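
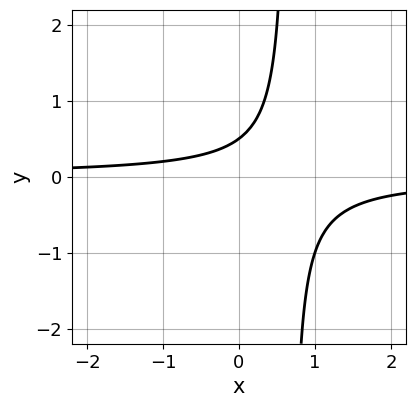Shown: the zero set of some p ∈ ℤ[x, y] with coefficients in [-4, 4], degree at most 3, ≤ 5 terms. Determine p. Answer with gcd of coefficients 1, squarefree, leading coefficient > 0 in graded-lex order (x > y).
3*x*y - 2*y + 1

1. deg p = 2. No degree-1 curve has this shape.
2. From the axis intercepts and sections: it misses every integer gridline on the x-axis.
3. Solving for integer coefficients yields p as stated.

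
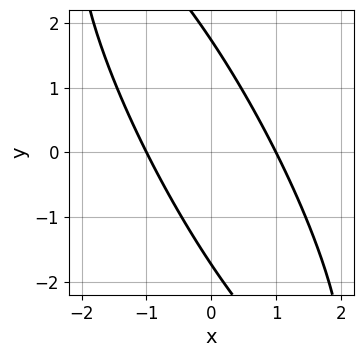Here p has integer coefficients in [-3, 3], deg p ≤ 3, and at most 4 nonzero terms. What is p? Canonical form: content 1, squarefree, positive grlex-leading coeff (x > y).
3*x^2 + 3*x*y + y^2 - 3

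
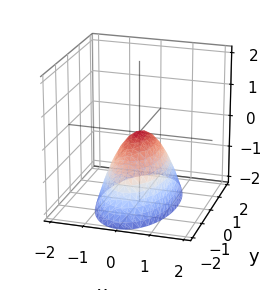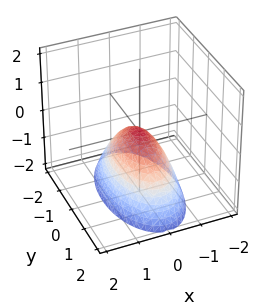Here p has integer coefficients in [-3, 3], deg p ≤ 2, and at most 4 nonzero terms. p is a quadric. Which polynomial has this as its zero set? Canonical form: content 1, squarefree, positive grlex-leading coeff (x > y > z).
3*x^2 + y^2 + 2*z

(a) The degree is 2 — a paraboloid; a quadric.
(b) Symmetries: the y ↦ −y reflection is a symmetry, so y appears only in even powers; it's symmetric under x → −x, forcing even powers of x.
(c) Observable constraints: it meets the x-axis at x = 0 (among the integer gridlines); it meets the z-axis at z = 0 (among the integer gridlines); it crosses the y-axis at the gridline y = 0.
(d) Assembling these constraints gives the stated polynomial.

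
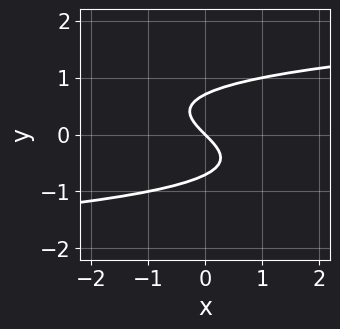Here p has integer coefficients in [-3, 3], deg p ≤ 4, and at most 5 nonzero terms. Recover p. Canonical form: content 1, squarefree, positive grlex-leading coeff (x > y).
2*y^3 - x - y

(a) The degree is 3 — no degree-2 curve has this shape.
(b) Checking where it meets the axes: it crosses the y-axis at the gridline y = 0; it crosses the x-axis at the gridline x = 0.
(c) Putting this together gives p.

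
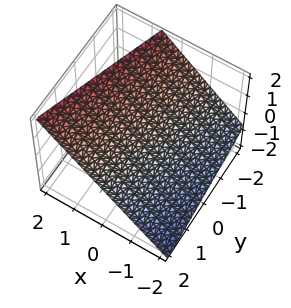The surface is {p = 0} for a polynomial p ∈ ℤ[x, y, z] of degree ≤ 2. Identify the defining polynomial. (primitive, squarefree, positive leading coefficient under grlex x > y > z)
3*x - y - 3*z + 2

1. deg p = 1. The surface is flat (a plane).
2. Against the integer gridlines: it meets the y-axis at y = 2 (among the integer gridlines).
3. Fitting integer coefficients to these (and the overall shape) gives p.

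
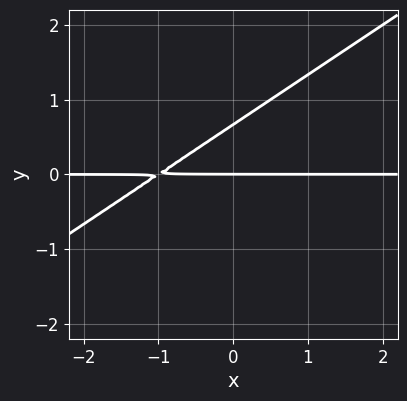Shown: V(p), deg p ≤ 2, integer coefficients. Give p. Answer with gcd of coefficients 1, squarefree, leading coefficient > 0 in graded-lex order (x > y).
1. Degree: a generic line meets the curve in up to 2 points, so deg p = 2.
2. Observable constraints: one y-axis crossing is at y = 0; every point of the x-axis in the box is on the curve.
3. Putting this together gives p.

2*x*y - 3*y^2 + 2*y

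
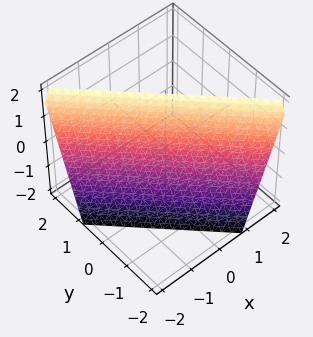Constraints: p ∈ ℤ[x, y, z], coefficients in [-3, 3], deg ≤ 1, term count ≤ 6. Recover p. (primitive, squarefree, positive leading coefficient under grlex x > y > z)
Degree: every cross-section is a straight line — this is a plane, so deg p = 1.
Reading off the gridlines: one z-axis crossing is at z = 2.
Putting this together gives p.

3*x + 3*y - z + 2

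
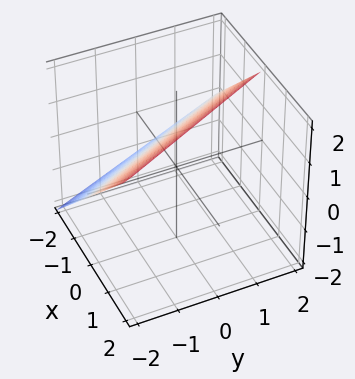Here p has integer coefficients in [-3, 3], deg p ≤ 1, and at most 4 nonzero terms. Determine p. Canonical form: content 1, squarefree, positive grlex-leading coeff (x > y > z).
2*x + y - 2*z + 2

(a) deg p = 1.
(b) Observable constraints: one y-axis crossing is at y = -2; it meets the x-axis at x = -1 (among the integer gridlines).
(c) Matching integer coefficients to the picture gives p.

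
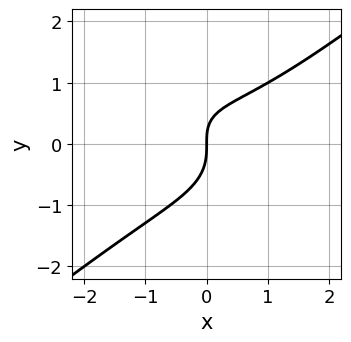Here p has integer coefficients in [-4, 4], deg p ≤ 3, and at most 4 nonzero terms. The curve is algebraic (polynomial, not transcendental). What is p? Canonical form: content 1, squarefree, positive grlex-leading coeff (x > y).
(a) The degree is 3 — no degree-2 curve has this shape.
(b) Checking where it meets the axes: it meets the x-axis at x = 0 (among the integer gridlines); it meets the y-axis at y = 0 (among the integer gridlines).
(c) Assembling these constraints gives the stated polynomial.

x^3 - 2*y^3 - x*y + 2*x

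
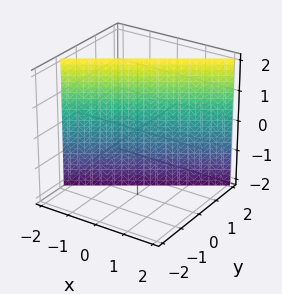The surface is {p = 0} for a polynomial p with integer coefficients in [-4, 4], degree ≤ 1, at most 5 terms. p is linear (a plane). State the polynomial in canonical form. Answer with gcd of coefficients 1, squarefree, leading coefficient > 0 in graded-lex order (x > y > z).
1. deg p = 1. Every cross-section is a straight line — this is a plane.
2. Checking where it meets the axes: the surface avoids every integer z-axis point in the box; it crosses the x-axis at the gridline x = -1.
3. Assembling these constraints gives the stated polynomial.

2*x - 3*y + 2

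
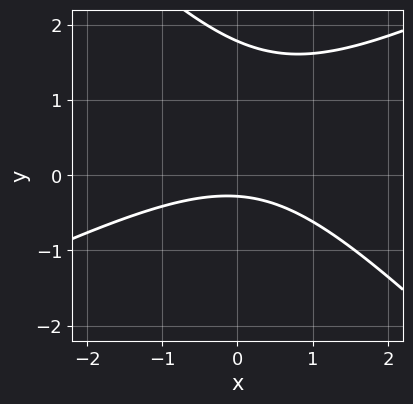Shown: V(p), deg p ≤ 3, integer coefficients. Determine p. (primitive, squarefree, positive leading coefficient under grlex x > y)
x^2 - x*y - 2*y^2 + 3*y + 1

1. deg p = 2. The shape is more complex than any degree-1 curve.
2. Checking where it meets the axes: it misses every integer gridline on the x-axis.
3. Putting this together gives p.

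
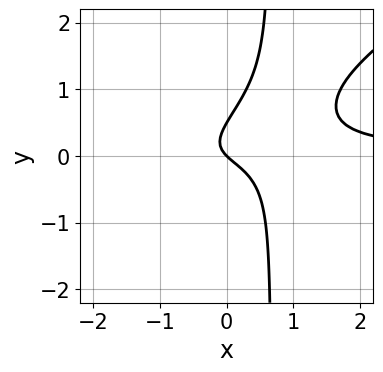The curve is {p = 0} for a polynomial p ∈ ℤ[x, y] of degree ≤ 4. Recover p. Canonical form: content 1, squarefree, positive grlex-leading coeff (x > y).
1. deg p = 3. No degree-2 curve has this shape.
2. Reading off the gridlines: it crosses the y-axis at the gridline y = 0; it meets the x-axis at x = 0 (among the integer gridlines).
3. These observations pin down the coefficients.

2*x^2*y - 3*x*y^2 + 2*y^2 - x - y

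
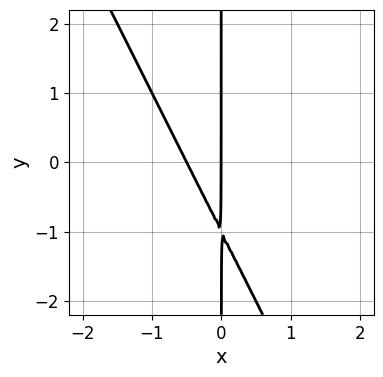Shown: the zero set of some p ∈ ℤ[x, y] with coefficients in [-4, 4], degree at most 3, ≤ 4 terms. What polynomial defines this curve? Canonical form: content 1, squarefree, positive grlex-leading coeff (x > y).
2*x^2 + x*y + x

First, deg p = 2. No degree-1 curve has this shape.
Next, from the axis intercepts and sections: the visible y-axis segment lies entirely on the curve; it crosses the x-axis at the gridline x = 0.
Finally, solving for integer coefficients yields p as stated.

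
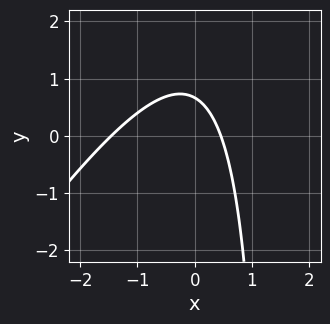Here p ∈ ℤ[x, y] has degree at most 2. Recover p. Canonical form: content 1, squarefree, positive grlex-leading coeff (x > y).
3*x^2 - 2*x*y + 3*x + 3*y - 2

The degree is 2 — the shape is more complex than any degree-1 curve.
Putting this together gives p.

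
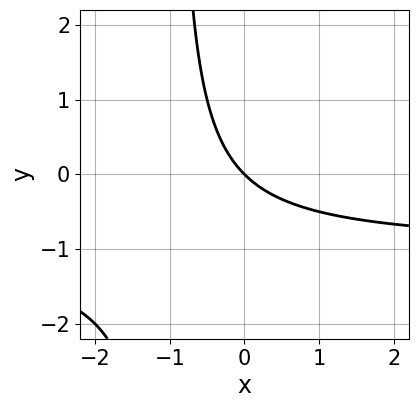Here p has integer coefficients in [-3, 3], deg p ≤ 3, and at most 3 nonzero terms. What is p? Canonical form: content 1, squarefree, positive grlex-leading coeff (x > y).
x*y + x + y

1. deg p = 2. No degree-1 curve has this shape.
2. Observable constraints: it meets the x-axis at x = 0 (among the integer gridlines); it crosses the y-axis at the gridline y = 0.
3. These observations pin down the coefficients.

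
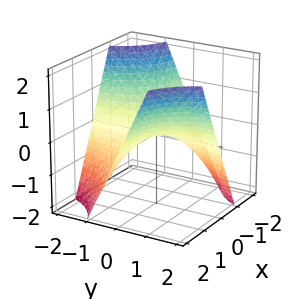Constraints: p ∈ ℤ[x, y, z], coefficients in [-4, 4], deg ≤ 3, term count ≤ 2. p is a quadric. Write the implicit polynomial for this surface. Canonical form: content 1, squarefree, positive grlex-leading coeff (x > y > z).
x*y - z

First, the degree is 2 — a saddle surface; a quadric.
Then, from the visible intercepts: the visible x-axis segment lies entirely on the surface; it meets the z-axis at z = 0 (among the integer gridlines); every point of the y-axis in the box is on the surface.
Finally, solving for integer coefficients yields p as stated.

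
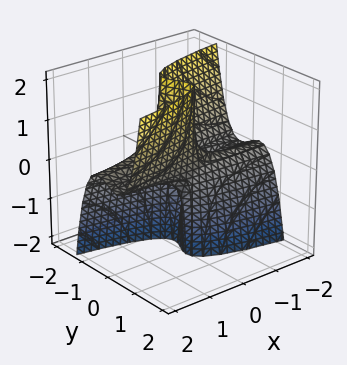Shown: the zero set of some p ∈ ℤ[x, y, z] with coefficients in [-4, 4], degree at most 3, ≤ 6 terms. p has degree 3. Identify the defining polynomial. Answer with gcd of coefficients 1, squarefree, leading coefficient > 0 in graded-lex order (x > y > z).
3*y^3 - x*z + y^2 - y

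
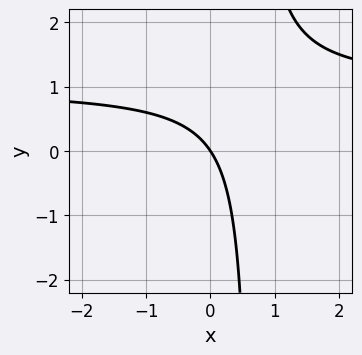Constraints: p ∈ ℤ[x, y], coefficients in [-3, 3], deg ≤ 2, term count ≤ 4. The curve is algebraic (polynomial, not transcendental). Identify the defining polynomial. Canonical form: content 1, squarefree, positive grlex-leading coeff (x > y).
First, degree: a generic line meets the curve in up to 2 points, so deg p = 2.
Next, from the axis intercepts and sections: it meets the x-axis at x = 0 (among the integer gridlines); it crosses the y-axis at the gridline y = 0.
Finally, the integer polynomial consistent with all of this is the stated p.

3*x*y - 3*x - 2*y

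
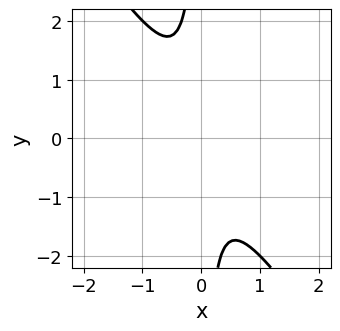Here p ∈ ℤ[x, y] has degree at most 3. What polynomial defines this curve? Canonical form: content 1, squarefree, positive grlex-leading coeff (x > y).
Degree: a generic line meets the curve in up to 2 points, so deg p = 2.
Against the integer gridlines: the curve avoids every integer y-axis point in the box; no x-intercept at any integer in the box.
Together with the visible shape, these determine p as stated.

3*x^2 + 2*x*y + 1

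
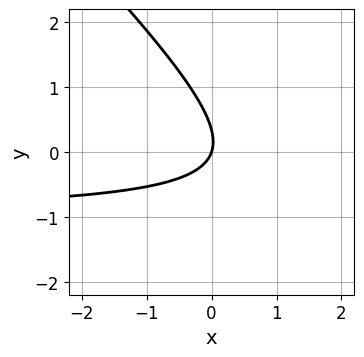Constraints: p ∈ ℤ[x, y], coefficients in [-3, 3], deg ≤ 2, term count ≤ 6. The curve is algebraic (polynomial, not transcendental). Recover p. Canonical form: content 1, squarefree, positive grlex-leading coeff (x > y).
3*x*y + 3*y^2 + 3*x - y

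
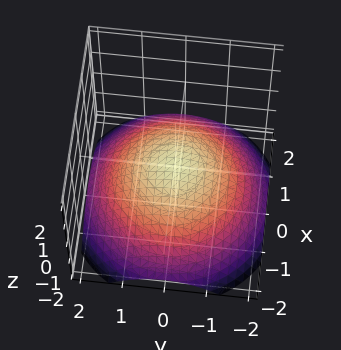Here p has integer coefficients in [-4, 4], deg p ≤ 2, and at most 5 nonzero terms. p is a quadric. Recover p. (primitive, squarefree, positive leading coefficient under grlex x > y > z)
x^2 + y^2 + 3*z

deg p = 2. A single bowl opening along one axis; a quadric.
Symmetry: the surface is invariant under rotation about z: p = q(x² + y², z).
Against the integer gridlines: it meets the z-axis at z = 0 (among the integer gridlines); a circular section at z = -1 has radius between 1 and 2; it meets the x-axis at x = 0 (among the integer gridlines).
The integer polynomial consistent with all of this is the stated p.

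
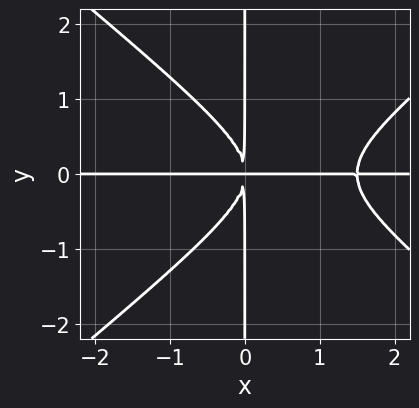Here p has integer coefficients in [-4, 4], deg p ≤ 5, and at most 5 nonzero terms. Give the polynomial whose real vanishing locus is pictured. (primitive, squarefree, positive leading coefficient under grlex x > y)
Degree: the shape is more complex than any degree-3 curve, so deg p = 4.
Reading off the gridlines: every point of the y-axis in the box is on the curve; the visible x-axis segment lies entirely on the curve.
These observations pin down the coefficients.

2*x^3*y - 3*x*y^3 - 3*x^2*y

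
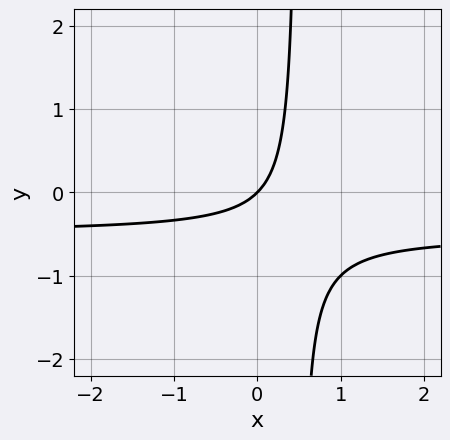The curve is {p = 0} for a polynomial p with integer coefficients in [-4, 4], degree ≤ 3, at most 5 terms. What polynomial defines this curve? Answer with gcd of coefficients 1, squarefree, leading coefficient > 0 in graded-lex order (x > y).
2*x*y + x - y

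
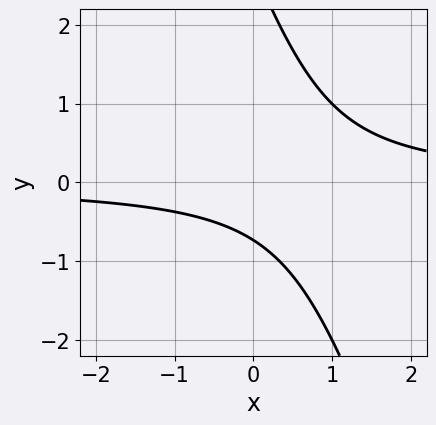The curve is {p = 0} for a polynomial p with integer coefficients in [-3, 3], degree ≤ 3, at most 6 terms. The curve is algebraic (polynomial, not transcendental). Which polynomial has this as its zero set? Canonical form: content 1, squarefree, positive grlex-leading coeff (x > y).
3*x*y + y^2 - 2*y - 2

First, the degree is 2 — a generic line meets the curve in up to 2 points.
Next, checking where it meets the axes: no x-intercept at any integer in the box.
Finally, fitting integer coefficients to these (and the overall shape) gives p.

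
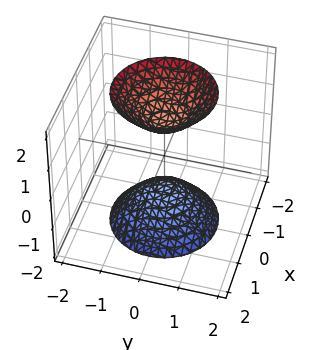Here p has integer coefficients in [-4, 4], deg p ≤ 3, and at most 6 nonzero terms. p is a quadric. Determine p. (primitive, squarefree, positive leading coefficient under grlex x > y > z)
First, there are 2 components.
Next, the degree is 2 — two sheets facing apart; a quadric.
Then, symmetries: the surface is invariant under rotation about z: p = q(x² + y², z); it's symmetric under z → −z, forcing even powers of z.
Next, from the visible intercepts: the z-axis gridline crossings are at z ∈ {-1, 1}; the surface avoids every integer y-axis point in the box; a circular section at z = -2 has radius between 1 and 2.
Finally, fitting integer coefficients to these (and the overall shape) gives p.

2*x^2 + 2*y^2 - z^2 + 1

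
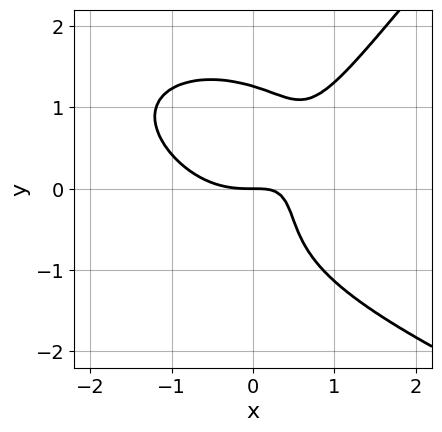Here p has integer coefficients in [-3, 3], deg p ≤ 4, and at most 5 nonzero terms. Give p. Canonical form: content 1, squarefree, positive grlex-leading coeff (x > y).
deg p = 4. The shape is more complex than any degree-3 curve.
Against the integer gridlines: it meets the y-axis at y = 0 (among the integer gridlines); one x-axis crossing is at x = 0.
Solving for integer coefficients yields p as stated.

x*y^3 - y^4 + 2*x^3 - 3*x*y + 2*y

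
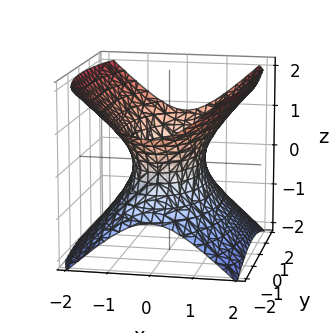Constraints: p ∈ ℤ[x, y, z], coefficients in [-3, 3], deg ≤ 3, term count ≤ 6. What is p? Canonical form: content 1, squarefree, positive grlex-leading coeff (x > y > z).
3*x^2 + y^2 - 3*z^2 - 2

(a) deg p = 2.
(b) Symmetries: it's symmetric under z → −z, forcing even powers of z; mirror symmetry x ↦ −x ⇒ only even powers of x; the y ↦ −y reflection is a symmetry, so y appears only in even powers.
(c) Against the integer gridlines: the surface avoids every integer z-axis point in the box.
(d) Putting this together gives p.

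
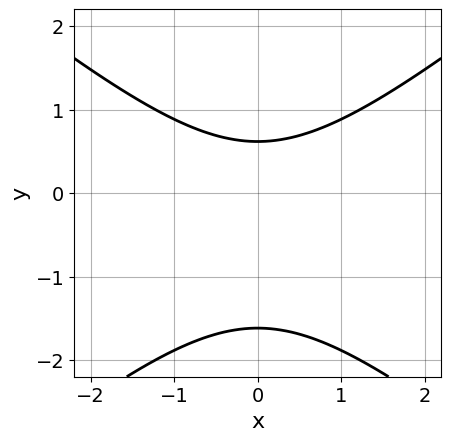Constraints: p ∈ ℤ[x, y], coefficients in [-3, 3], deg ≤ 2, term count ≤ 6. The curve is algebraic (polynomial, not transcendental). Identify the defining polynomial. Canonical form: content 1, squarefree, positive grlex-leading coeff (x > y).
1. deg p = 2. No degree-1 curve has this shape.
2. Symmetries: mirror symmetry x ↦ −x ⇒ only even powers of x.
3. Reading off the gridlines: it misses every integer gridline on the x-axis.
4. Assembling these constraints gives the stated polynomial.

2*x^2 - 3*y^2 - 3*y + 3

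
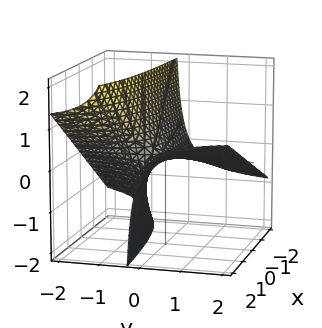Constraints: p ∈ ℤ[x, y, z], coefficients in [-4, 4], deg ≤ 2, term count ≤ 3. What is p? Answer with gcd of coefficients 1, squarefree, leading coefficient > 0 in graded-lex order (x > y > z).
x*y - 2*y*z - z

(a) Degree: the shape is more complex than any degree-1 surface, so deg p = 2.
(b) From the axis intercepts and sections: every point of the x-axis in the box is on the surface; the visible y-axis segment lies entirely on the surface; one z-axis crossing is at z = 0.
(c) Together with the visible shape, these determine p as stated.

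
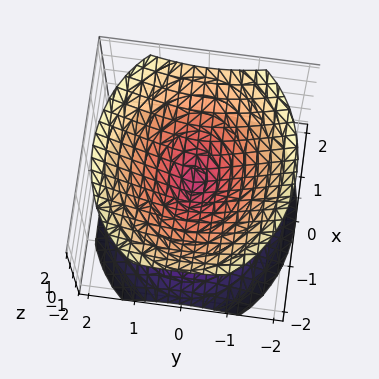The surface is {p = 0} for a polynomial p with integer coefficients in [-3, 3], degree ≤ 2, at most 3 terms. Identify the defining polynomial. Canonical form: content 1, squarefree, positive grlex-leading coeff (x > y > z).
2*x^2 + 3*y^2 - 3*z^2

1. I count 2 distinct pieces.
2. Degree: two nappes meeting at a single point; a quadric, so deg p = 2.
3. Symmetries: it's symmetric under x → −x, forcing even powers of x; mirror symmetry z ↦ −z ⇒ only even powers of z; the y ↦ −y reflection is a symmetry, so y appears only in even powers.
4. From the axis intercepts and sections: one x-axis crossing is at x = 0; one z-axis crossing is at z = 0; one y-axis crossing is at y = 0.
5. Solving for integer coefficients yields p as stated.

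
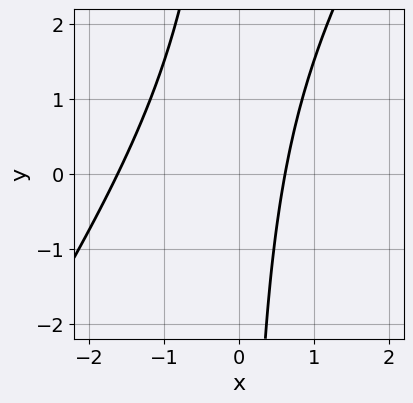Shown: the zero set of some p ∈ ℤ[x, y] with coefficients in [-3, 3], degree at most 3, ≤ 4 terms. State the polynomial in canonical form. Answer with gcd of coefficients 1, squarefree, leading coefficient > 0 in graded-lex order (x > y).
1. The degree is 2 — a generic line meets the curve in up to 2 points.
2. Observable constraints: it misses every integer gridline on the y-axis.
3. The integer polynomial consistent with all of this is the stated p.

3*x^2 - 2*x*y + 3*x - 3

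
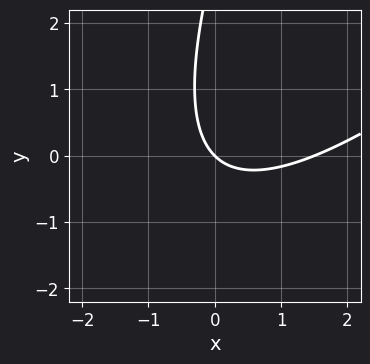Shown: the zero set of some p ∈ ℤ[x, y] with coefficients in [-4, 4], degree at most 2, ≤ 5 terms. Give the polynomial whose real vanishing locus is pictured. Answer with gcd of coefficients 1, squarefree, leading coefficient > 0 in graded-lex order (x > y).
First, deg p = 2.
Then, against the integer gridlines: one x-axis crossing is at x = 0; it meets the y-axis at y = 0 (among the integer gridlines).
Finally, together with the visible shape, these determine p as stated.

2*x^2 - 3*x*y + y^2 - 3*x - 3*y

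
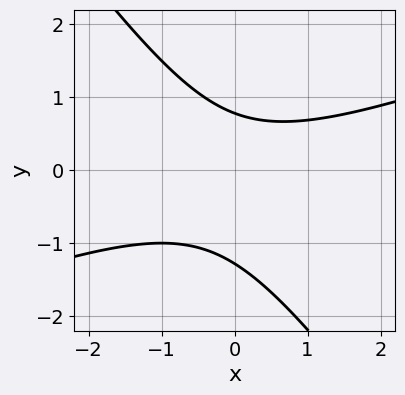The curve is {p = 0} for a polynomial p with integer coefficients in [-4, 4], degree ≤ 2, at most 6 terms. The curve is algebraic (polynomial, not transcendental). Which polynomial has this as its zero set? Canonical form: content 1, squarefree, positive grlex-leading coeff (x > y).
x^2 - 2*x*y - 2*y^2 - y + 2

Degree: no degree-1 curve has this shape, so deg p = 2.
Observable constraints: the curve avoids every integer x-axis point in the box.
These observations pin down the coefficients.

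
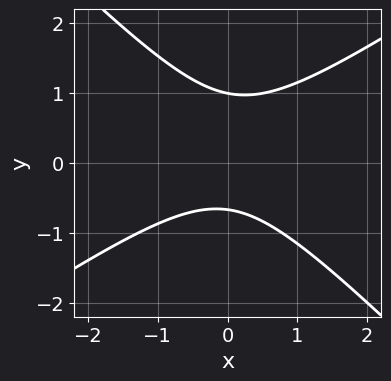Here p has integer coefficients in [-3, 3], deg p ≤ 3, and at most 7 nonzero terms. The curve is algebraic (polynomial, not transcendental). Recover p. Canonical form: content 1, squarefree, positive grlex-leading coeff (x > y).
2*x^2 - x*y - 3*y^2 + y + 2

(a) deg p = 2. A generic line meets the curve in up to 2 points.
(b) Observable constraints: it crosses the y-axis at the gridline y = 1; no x-intercept at any integer in the box.
(c) Fitting integer coefficients to these (and the overall shape) gives p.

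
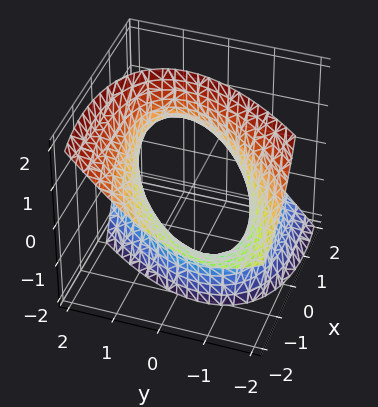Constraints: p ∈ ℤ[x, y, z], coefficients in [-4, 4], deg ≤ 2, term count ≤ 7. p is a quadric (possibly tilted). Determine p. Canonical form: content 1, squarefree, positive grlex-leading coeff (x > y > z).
x^2 - 2*x*y + 3*x*z + 2*y^2 - z^2 - 3

(a) The degree is 2 — a generic line meets the surface in up to 2 points.
(b) From the axis intercepts and sections: the surface avoids every integer z-axis point in the box.
(c) The integer polynomial consistent with all of this is the stated p.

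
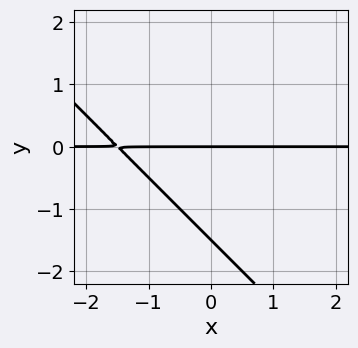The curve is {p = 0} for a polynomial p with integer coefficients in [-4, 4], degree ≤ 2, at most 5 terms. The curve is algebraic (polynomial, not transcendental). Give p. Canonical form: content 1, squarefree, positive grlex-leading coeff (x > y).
2*x*y + 2*y^2 + 3*y

The degree is 2 — the shape is more complex than any degree-1 curve.
From the visible intercepts: one y-axis crossing is at y = 0; the visible x-axis segment lies entirely on the curve.
The integer polynomial consistent with all of this is the stated p.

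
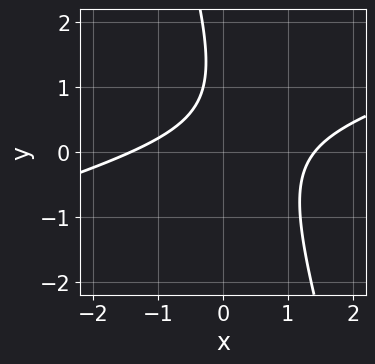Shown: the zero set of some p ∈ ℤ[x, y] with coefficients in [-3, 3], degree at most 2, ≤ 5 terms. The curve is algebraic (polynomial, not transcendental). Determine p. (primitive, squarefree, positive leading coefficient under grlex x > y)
x^2 - 3*x*y - y^2 + 2*y - 2

(a) The degree is 2 — no degree-1 curve has this shape.
(b) From the axis intercepts and sections: no y-intercept at any integer in the box.
(c) These observations pin down the coefficients.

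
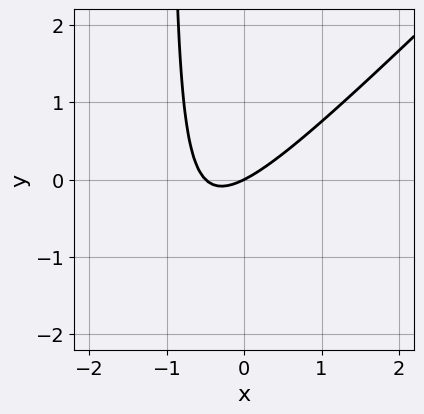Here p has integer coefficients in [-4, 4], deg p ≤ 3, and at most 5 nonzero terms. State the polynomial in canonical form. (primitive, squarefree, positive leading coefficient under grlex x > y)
First, deg p = 2. A generic line meets the curve in up to 2 points.
Next, reading off the gridlines: one y-axis crossing is at y = 0; one x-axis crossing is at x = 0.
Finally, fitting integer coefficients to these (and the overall shape) gives p.

2*x^2 - 2*x*y + x - 2*y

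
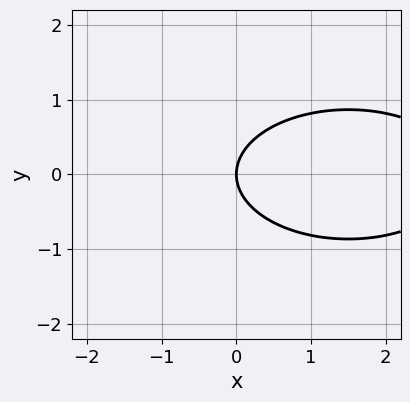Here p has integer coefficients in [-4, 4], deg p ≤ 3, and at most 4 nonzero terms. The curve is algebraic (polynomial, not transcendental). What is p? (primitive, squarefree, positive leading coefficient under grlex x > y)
Degree: the shape is more complex than any degree-1 curve, so deg p = 2.
Symmetries: the y ↦ −y reflection is a symmetry, so y appears only in even powers.
From the visible intercepts: it meets the y-axis at y = 0 (among the integer gridlines); it crosses the x-axis at the gridline x = 0.
These observations pin down the coefficients.

x^2 + 3*y^2 - 3*x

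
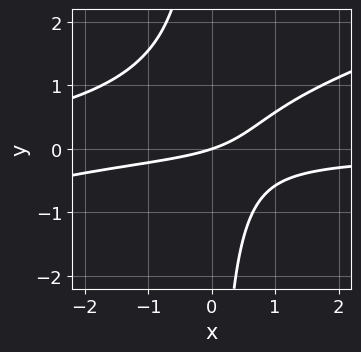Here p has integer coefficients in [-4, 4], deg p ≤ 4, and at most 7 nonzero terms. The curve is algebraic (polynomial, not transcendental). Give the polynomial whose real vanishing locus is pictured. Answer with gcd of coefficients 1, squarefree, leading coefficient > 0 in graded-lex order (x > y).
x^2*y - 3*x*y^2 + 2*x*y + x - 3*y

First, the degree is 3 — the shape is more complex than any degree-2 curve.
Then, reading off the gridlines: one y-axis crossing is at y = 0; it meets the x-axis at x = 0 (among the integer gridlines).
Finally, assembling these constraints gives the stated polynomial.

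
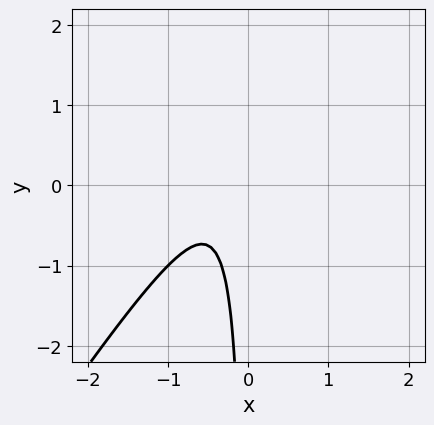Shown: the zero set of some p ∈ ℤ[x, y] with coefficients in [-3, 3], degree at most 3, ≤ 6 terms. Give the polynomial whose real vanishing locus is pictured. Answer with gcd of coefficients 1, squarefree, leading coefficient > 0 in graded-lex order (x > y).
Degree: a generic line meets the curve in up to 2 points, so deg p = 2.
Reading off the gridlines: it misses every integer gridline on the y-axis; no x-intercept at any integer in the box.
Assembling these constraints gives the stated polynomial.

3*x^2 - 2*x*y + 2*x + 1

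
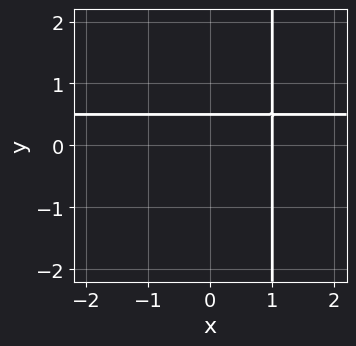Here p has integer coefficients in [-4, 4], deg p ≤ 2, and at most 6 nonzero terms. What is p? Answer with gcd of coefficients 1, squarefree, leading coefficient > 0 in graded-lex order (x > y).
2*x*y - x - 2*y + 1

1. Degree: no degree-1 curve has this shape, so deg p = 2.
2. Against the integer gridlines: one x-axis crossing is at x = 1.
3. Together with the visible shape, these determine p as stated.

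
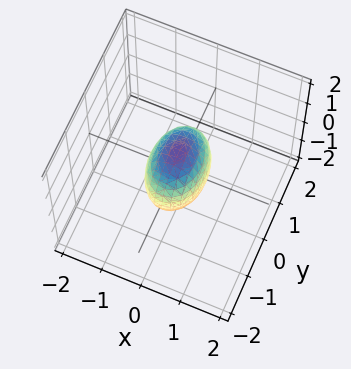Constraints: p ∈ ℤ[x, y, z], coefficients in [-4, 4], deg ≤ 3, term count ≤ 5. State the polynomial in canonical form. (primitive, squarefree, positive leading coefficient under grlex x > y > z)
1. Degree: bounded and convex; a quadric, so deg p = 2.
2. Symmetries: it's symmetric under z → −z, forcing even powers of z; it's symmetric under y → −y, forcing even powers of y; the x ↦ −x reflection is a symmetry, so x appears only in even powers.
3. Against the integer gridlines: among the integer gridlines, it crosses the y-axis at y ∈ {-1, 1}; among the integer gridlines, it crosses the z-axis at z ∈ {-1, 1}.
4. These observations pin down the coefficients.

2*x^2 + y^2 + z^2 - 1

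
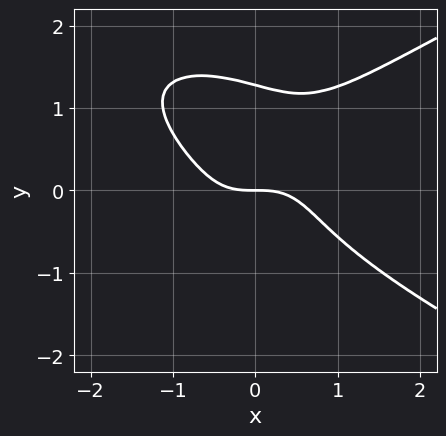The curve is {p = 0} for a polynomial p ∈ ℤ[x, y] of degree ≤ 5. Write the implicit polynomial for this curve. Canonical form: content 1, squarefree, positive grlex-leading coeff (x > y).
3*y^4 - 3*x^3 + 2*x*y^2 - 2*y^3 - 3*y

(a) The degree is 4 — a generic line meets the curve in up to 4 points.
(b) Against the integer gridlines: it crosses the x-axis at the gridline x = 0; it meets the y-axis at y = 0 (among the integer gridlines).
(c) The integer polynomial consistent with all of this is the stated p.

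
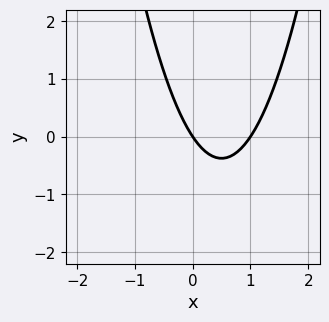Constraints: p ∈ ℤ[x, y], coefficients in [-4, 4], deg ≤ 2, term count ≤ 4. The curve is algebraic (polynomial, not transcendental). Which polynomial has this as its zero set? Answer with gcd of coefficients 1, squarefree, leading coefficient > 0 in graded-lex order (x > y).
3*x^2 - 3*x - 2*y

(a) deg p = 2. A generic line meets the curve in up to 2 points.
(b) Against the integer gridlines: among the integer gridlines, it crosses the x-axis at x ∈ {0, 1}; it crosses the y-axis at the gridline y = 0.
(c) These observations pin down the coefficients.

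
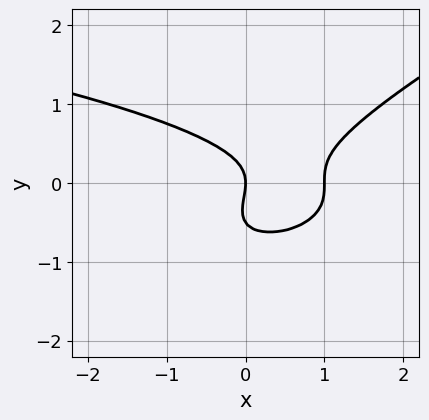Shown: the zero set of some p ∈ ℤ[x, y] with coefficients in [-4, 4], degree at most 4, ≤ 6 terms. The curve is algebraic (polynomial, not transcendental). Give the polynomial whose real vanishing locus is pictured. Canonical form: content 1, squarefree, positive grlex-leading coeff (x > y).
x*y^2 - 2*y^3 + x^2 - y^2 - x

Degree: the shape is more complex than any degree-2 curve, so deg p = 3.
Checking where it meets the axes: it crosses the y-axis at the gridline y = 0; among the integer gridlines, it crosses the x-axis at x ∈ {0, 1}.
The integer polynomial consistent with all of this is the stated p.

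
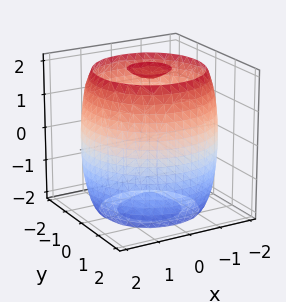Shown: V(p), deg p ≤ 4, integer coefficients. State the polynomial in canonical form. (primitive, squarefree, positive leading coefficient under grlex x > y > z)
1. The picture has 3 separate pieces.
2. deg p = 4.
3. By symmetry, every cross-section ⟂ z is a circle, so x, y appear only via x² + y².
4. From the axis intercepts and sections: a circular section at z = -2 has radius between 0 and 1.
5. Solving for integer coefficients yields p as stated.

x^4 + 2*x^2*y^2 + y^4 - 3*x^2 - 3*y^2 + z^2 - 3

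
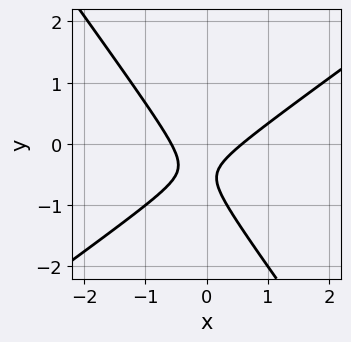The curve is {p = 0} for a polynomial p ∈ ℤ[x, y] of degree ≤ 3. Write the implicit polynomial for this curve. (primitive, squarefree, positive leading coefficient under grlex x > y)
The degree is 2 — a generic line meets the curve in up to 2 points.
Against the integer gridlines: no y-intercept at any integer in the box.
Together with the visible shape, these determine p as stated.

3*x^2 - 2*x*y - 3*y^2 - 3*y - 1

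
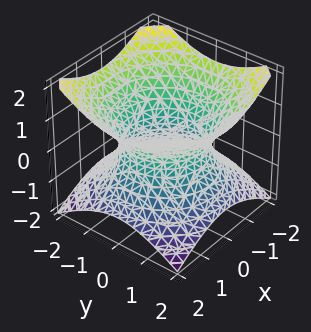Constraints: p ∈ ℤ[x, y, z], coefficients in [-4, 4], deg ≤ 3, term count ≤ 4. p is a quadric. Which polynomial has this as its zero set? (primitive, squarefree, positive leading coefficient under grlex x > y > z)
1. The degree is 2 — one connected sheet with a waist; a quadric.
2. Symmetry: the z-axis is an axis of rotation, so x and y enter only as x² + y²; mirror symmetry z ↦ −z ⇒ only even powers of z.
3. From the visible intercepts: no z-intercept at any integer in the box; a circular section at z = -1 has radius between 1 and 2.
4. Putting this together gives p.

2*x^2 + 2*y^2 - 3*z^2 - 3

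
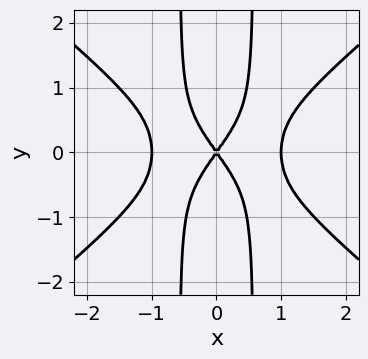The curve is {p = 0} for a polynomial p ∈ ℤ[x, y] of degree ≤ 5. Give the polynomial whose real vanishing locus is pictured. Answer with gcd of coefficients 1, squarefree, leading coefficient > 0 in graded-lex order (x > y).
2*x^4 - 3*x^2*y^2 - 2*x^2 + y^2

(a) The degree is 4 — a generic line meets the curve in up to 4 points.
(b) Symmetries: it's symmetric under y → −y, forcing even powers of y; the x ↦ −x reflection is a symmetry, so x appears only in even powers.
(c) Reading off the gridlines: among the integer gridlines, it crosses the x-axis at x ∈ {-1, 0, 1}; one y-axis crossing is at y = 0.
(d) The integer polynomial consistent with all of this is the stated p.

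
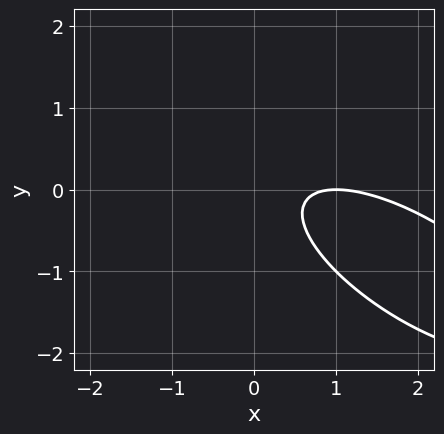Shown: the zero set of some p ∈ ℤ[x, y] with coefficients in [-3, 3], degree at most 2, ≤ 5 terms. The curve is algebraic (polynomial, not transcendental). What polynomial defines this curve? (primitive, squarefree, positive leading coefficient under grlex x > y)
First, degree: the shape is more complex than any degree-1 curve, so deg p = 2.
Next, from the visible intercepts: it meets the x-axis at x = 1 (among the integer gridlines); no y-intercept at any integer in the box.
Finally, putting this together gives p.

x^2 + 2*x*y + 2*y^2 - 2*x + 1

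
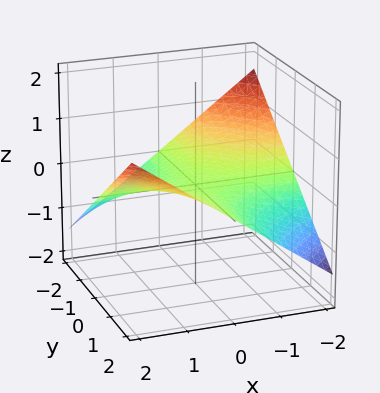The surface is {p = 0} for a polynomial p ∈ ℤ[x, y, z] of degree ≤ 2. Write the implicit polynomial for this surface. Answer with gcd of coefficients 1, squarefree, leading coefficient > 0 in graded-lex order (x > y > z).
x*y - 3*z

Degree: a hyperbolic paraboloid; a quadric, so deg p = 2.
Reading off the gridlines: every point of the x-axis in the box is on the surface; the visible y-axis segment lies entirely on the surface; one z-axis crossing is at z = 0.
Assembling these constraints gives the stated polynomial.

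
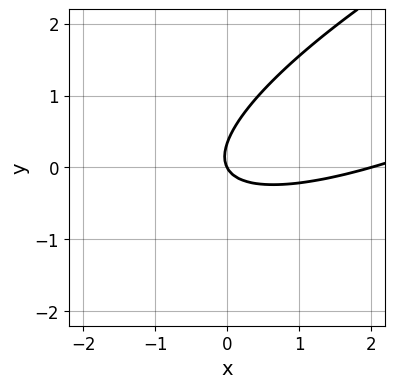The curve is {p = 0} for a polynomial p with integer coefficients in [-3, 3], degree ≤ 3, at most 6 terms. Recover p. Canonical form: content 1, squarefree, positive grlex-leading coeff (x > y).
The degree is 2 — the shape is more complex than any degree-1 curve.
Reading off the gridlines: it crosses the y-axis at the gridline y = 0; among the integer gridlines, it crosses the x-axis at x ∈ {0, 2}.
The integer polynomial consistent with all of this is the stated p.

x^2 - 3*x*y + 3*y^2 - 2*x - y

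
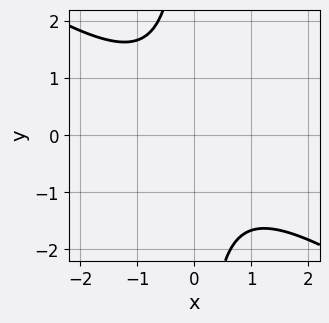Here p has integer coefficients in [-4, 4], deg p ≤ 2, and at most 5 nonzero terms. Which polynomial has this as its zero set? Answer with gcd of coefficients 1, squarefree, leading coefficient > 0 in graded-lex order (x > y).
2*x^2 + 3*x*y + 3

(a) The degree is 2 — the shape is more complex than any degree-1 curve.
(b) From the visible intercepts: no x-intercept at any integer in the box; it misses every integer gridline on the y-axis.
(c) Together with the visible shape, these determine p as stated.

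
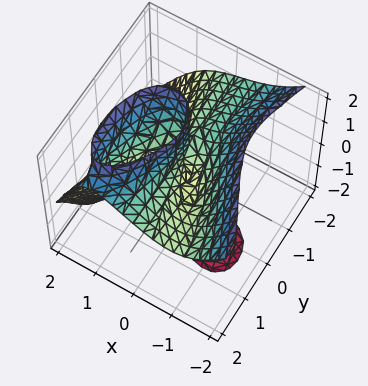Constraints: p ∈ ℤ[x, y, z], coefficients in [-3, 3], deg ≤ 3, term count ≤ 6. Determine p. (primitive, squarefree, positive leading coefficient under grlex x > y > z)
1. The picture has 2 separate pieces.
2. Degree: no degree-2 surface has this shape, so deg p = 3.
3. From the visible intercepts: every point of the z-axis in the box is on the surface; it meets the y-axis at y = 0 (among the integer gridlines); it crosses the x-axis at the gridline x = 0.
4. These observations pin down the coefficients.

2*x^3 - x*z^2 + 2*y^2*z - 2*x*y - 2*y^2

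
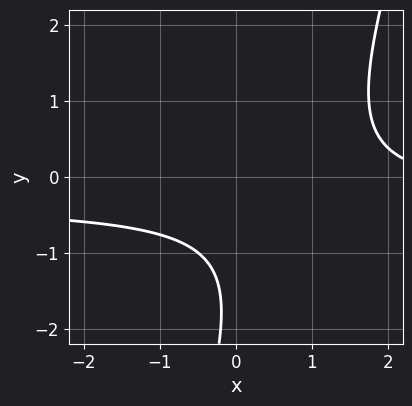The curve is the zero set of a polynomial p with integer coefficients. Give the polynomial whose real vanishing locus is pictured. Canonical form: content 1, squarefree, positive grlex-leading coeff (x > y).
3*x*y - y^2 + x - 3*y - 3

1. The degree is 2 — a generic line meets the curve in up to 2 points.
2. From the visible intercepts: it misses every integer gridline on the x-axis; it misses every integer gridline on the y-axis.
3. The integer polynomial consistent with all of this is the stated p.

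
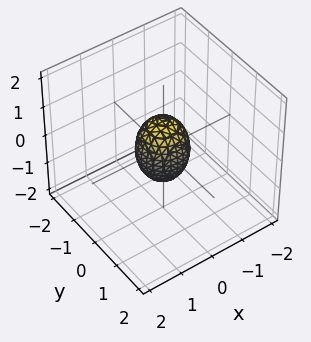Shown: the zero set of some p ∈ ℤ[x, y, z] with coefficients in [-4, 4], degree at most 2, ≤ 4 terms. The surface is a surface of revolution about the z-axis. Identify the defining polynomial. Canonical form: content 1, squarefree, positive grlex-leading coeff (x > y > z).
First, deg p = 2.
Then, symmetries: the surface is invariant under rotation about z: p = q(x² + y², z).
Next, against the integer gridlines: a circular section at z = 0 has radius between 0 and 1; the z-axis gridline crossings are at z ∈ {-1, 1}.
Finally, the integer polynomial consistent with all of this is the stated p.

2*x^2 + 2*y^2 + z^2 - 1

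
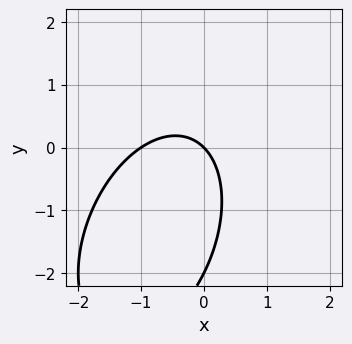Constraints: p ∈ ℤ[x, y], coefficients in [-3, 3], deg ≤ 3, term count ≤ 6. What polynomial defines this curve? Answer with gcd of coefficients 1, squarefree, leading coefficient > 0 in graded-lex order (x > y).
2*x^2 - x*y + y^2 + 2*x + 2*y

The degree is 2 — no degree-1 curve has this shape.
From the visible intercepts: among the integer gridlines, it crosses the x-axis at x ∈ {-1, 0}; among the integer gridlines, it crosses the y-axis at y ∈ {-2, 0}.
These observations pin down the coefficients.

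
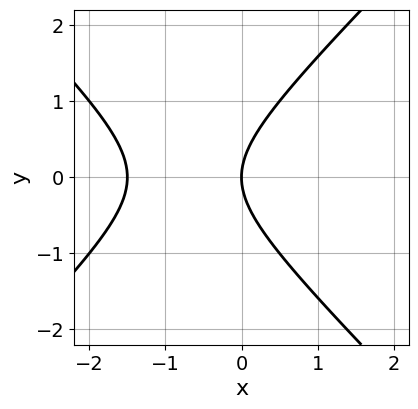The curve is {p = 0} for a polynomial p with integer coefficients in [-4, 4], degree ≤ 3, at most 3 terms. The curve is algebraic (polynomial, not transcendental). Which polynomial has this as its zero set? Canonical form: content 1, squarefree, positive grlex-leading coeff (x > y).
2*x^2 - 2*y^2 + 3*x

deg p = 2. A generic line meets the curve in up to 2 points.
Symmetries: the y ↦ −y reflection is a symmetry, so y appears only in even powers.
Observable constraints: one x-axis crossing is at x = 0; one y-axis crossing is at y = 0.
Together with the visible shape, these determine p as stated.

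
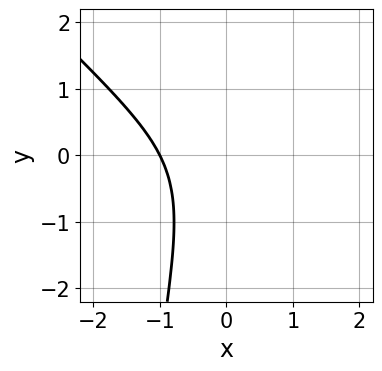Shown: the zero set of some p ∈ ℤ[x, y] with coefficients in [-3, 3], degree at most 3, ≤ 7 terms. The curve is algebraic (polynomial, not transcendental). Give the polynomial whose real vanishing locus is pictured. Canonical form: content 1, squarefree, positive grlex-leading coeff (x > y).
1. deg p = 3. No degree-2 curve has this shape.
2. Reading off the gridlines: it crosses the x-axis at the gridline x = -1; no y-intercept at any integer in the box.
3. These observations pin down the coefficients.

2*x^3 + 2*x^2*y - x*y + y^2 + 2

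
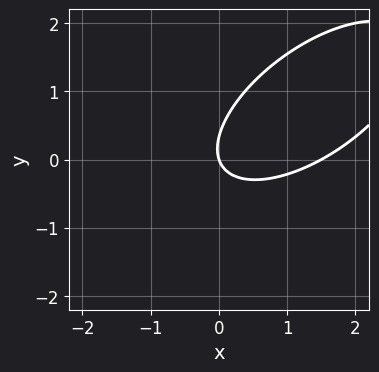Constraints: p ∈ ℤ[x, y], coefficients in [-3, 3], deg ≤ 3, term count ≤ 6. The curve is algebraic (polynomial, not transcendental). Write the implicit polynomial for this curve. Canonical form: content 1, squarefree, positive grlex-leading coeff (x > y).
2*x^2 - 3*x*y + 3*y^2 - 3*x - y

1. Degree: the shape is more complex than any degree-1 curve, so deg p = 2.
2. Observable constraints: it crosses the x-axis at the gridline x = 0; it meets the y-axis at y = 0 (among the integer gridlines).
3. Together with the visible shape, these determine p as stated.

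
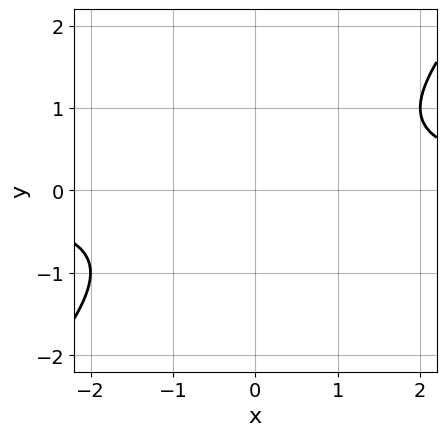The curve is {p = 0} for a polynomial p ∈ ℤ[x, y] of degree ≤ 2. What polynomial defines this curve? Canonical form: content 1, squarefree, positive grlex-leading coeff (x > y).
(a) deg p = 2.
(b) Checking where it meets the axes: no y-intercept at any integer in the box; the curve avoids every integer x-axis point in the box.
(c) The integer polynomial consistent with all of this is the stated p.

x*y - y^2 - 1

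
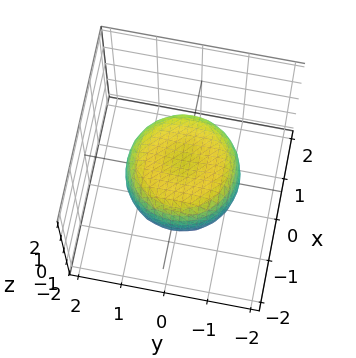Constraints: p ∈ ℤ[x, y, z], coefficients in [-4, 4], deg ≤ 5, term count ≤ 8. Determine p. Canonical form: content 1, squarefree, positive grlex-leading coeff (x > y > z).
2*x^4 + 4*x^2*y^2 + 2*y^4 - 2*x^2 - 2*y^2 + 3*z^2 - 2

1. deg p = 4.
2. By symmetry, the surface is invariant under rotation about z: p = q(x² + y², z).
3. From the visible intercepts: a circular section at z = 0 has radius between 1 and 2.
4. Solving for integer coefficients yields p as stated.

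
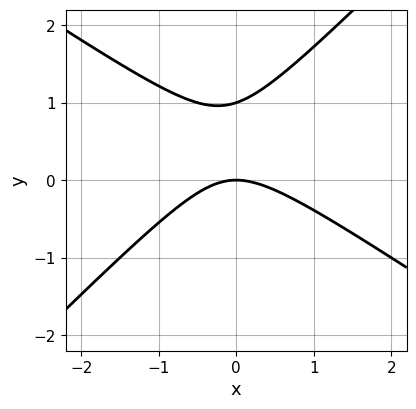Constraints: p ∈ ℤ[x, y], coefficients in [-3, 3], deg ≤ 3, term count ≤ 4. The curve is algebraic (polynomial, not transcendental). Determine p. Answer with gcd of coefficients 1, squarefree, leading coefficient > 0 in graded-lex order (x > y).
1. Degree: a generic line meets the curve in up to 2 points, so deg p = 2.
2. Reading off the gridlines: the y-axis gridline crossings are at y ∈ {0, 1}; one x-axis crossing is at x = 0.
3. These observations pin down the coefficients.

2*x^2 + x*y - 3*y^2 + 3*y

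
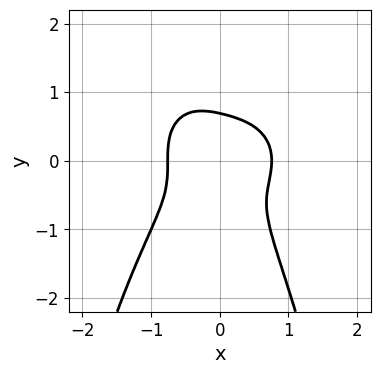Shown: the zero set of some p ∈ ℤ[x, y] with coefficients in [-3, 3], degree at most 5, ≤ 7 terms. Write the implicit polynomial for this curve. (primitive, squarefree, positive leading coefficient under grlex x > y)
deg p = 4. The shape is more complex than any degree-3 curve.
Solving for integer coefficients yields p as stated.

3*x^4 + 3*x^2*y^2 + 2*x*y^2 + 3*y^3 - 1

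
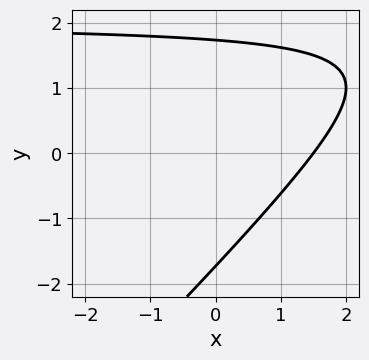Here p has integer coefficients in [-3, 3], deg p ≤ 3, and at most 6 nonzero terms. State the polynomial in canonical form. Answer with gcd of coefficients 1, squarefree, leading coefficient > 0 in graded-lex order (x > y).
(a) Degree: the shape is more complex than any degree-1 curve, so deg p = 2.
(b) Solving for integer coefficients yields p as stated.

x*y - y^2 - 2*x + 3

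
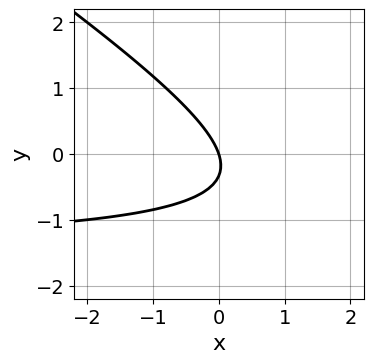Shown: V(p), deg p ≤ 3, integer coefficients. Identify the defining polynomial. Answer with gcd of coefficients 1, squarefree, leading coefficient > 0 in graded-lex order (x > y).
The degree is 2 — the shape is more complex than any degree-1 curve.
Against the integer gridlines: one y-axis crossing is at y = 0; it crosses the x-axis at the gridline x = 0.
These observations pin down the coefficients.

2*x*y + 3*y^2 + 3*x + y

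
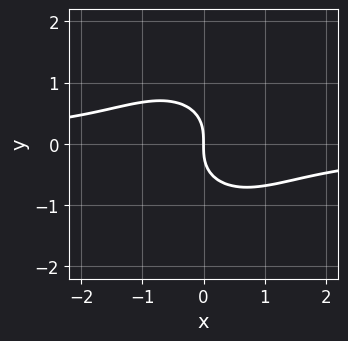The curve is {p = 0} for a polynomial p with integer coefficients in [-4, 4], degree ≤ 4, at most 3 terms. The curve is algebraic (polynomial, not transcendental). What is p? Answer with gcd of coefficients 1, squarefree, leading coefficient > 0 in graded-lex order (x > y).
First, degree: the shape is more complex than any degree-2 curve, so deg p = 3.
Next, checking where it meets the axes: it meets the x-axis at x = 0 (among the integer gridlines); one y-axis crossing is at y = 0.
Finally, fitting integer coefficients to these (and the overall shape) gives p.

x^2*y + y^3 + x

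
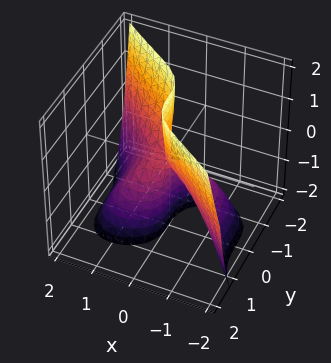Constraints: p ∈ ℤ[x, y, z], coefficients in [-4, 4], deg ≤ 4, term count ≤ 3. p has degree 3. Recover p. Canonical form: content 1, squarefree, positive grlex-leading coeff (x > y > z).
1. The degree is 3 — a generic line meets the surface in up to 3 points.
2. From the visible intercepts: one y-axis crossing is at y = 0; one x-axis crossing is at x = 0.
3. Putting this together gives p. Check: (0, 0, -2) on the z-axis lies on the surface, and p(0, 0, -2) = 0. ✓

2*x^3 + 3*y^3 + 3*x*z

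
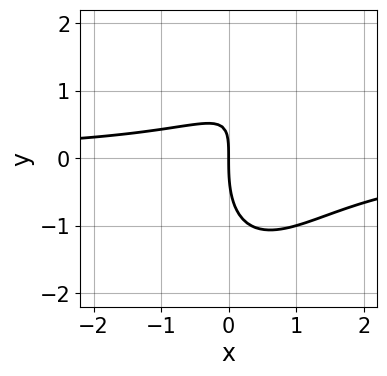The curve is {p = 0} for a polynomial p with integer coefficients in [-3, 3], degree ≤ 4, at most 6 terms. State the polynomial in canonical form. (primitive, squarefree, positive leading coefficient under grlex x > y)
3*x^2*y - 2*x*y^2 + y^3 - 3*x*y + 3*x

(a) deg p = 3.
(b) Against the integer gridlines: it crosses the y-axis at the gridline y = 0; it meets the x-axis at x = 0 (among the integer gridlines).
(c) These observations pin down the coefficients.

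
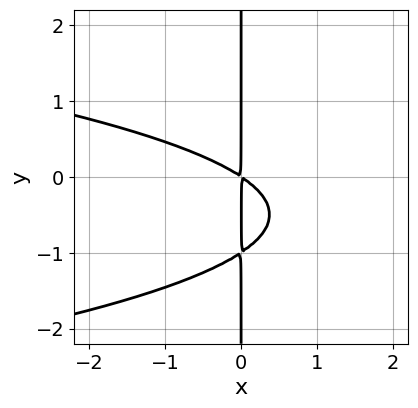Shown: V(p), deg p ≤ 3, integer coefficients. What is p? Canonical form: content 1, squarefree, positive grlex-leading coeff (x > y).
(a) Degree: the shape is more complex than any degree-2 curve, so deg p = 3.
(b) Against the integer gridlines: the visible y-axis segment lies entirely on the curve.
(c) Together with the visible shape, these determine p as stated.

3*x*y^2 + 2*x^2 + 3*x*y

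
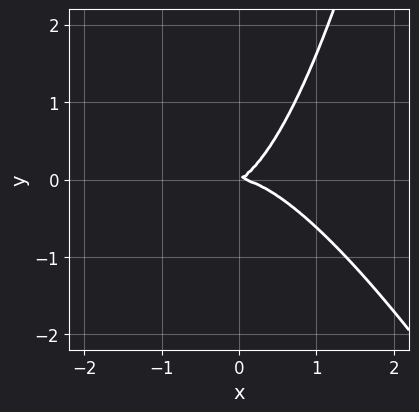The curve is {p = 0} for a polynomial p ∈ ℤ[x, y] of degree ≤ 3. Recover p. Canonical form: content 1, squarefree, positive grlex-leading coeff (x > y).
1. The degree is 3 — no degree-2 curve has this shape.
2. Checking where it meets the axes: it crosses the y-axis at the gridline y = 0; one x-axis crossing is at x = 0.
3. Assembling these constraints gives the stated polynomial.

2*x^3 + x^2*y + x*y - 2*y^2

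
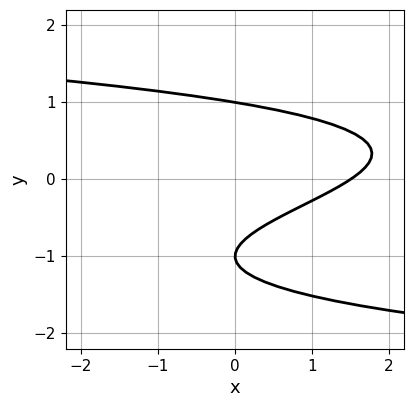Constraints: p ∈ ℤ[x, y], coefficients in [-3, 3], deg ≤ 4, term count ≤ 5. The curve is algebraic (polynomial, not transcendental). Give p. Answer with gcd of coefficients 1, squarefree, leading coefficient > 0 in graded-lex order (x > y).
Degree: the shape is more complex than any degree-2 curve, so deg p = 3.
Against the integer gridlines: the y-axis gridline crossings are at y ∈ {-1, 1}.
Fitting integer coefficients to these (and the overall shape) gives p.

3*y^3 + 3*y^2 + 2*x - 3*y - 3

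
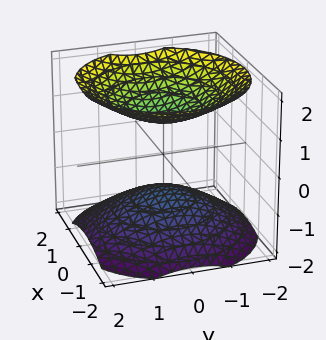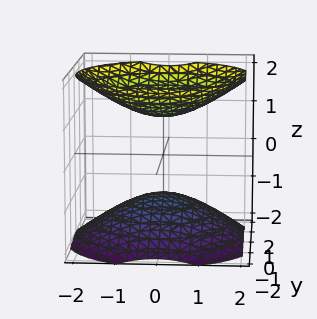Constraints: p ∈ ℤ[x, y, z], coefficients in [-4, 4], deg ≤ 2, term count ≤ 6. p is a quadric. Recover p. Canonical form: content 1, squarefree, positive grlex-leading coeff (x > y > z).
(a) I count 2 distinct pieces. Treating them together as one polynomial.
(b) The degree is 2 — two separate bowl-shaped sheets opening away from each other; a quadric.
(c) Symmetries: mirror symmetry z ↦ −z ⇒ only even powers of z; the z-axis is an axis of rotation, so x and y enter only as x² + y².
(d) Checking where it meets the axes: it misses every integer gridline on the y-axis; the z-axis gridline crossings are at z ∈ {-1, 1}.
(e) Together with the visible shape, these determine p as stated.

2*x^2 + 2*y^2 - 3*z^2 + 3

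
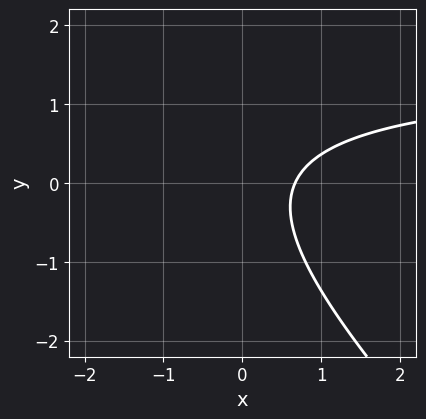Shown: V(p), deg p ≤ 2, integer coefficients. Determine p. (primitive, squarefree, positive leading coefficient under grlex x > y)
2*x*y + 2*y^2 - 3*x + 2

1. Degree: no degree-1 curve has this shape, so deg p = 2.
2. Checking where it meets the axes: it misses every integer gridline on the y-axis.
3. Together with the visible shape, these determine p as stated.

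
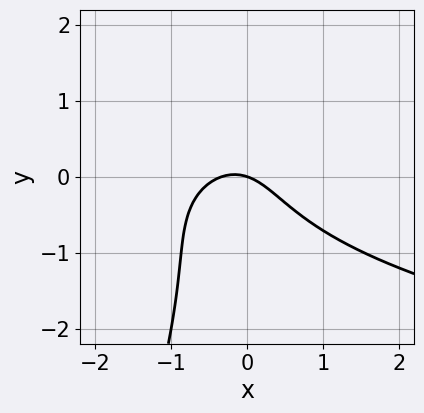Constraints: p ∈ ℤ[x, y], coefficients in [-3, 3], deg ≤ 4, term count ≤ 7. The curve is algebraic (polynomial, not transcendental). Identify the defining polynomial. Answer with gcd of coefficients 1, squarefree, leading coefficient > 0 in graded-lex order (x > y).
First, deg p = 3. No degree-2 curve has this shape.
Then, reading off the gridlines: one y-axis crossing is at y = 0; it meets the x-axis at x = 0 (among the integer gridlines).
Finally, the integer polynomial consistent with all of this is the stated p.

3*x*y^2 - y^3 - 3*x^2 - x - 3*y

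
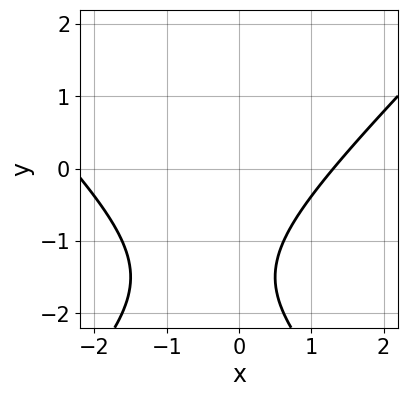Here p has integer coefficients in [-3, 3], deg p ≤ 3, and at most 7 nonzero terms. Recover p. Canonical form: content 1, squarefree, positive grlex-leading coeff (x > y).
(a) The degree is 2 — the shape is more complex than any degree-1 curve.
(b) Reading off the gridlines: it misses every integer gridline on the y-axis.
(c) These observations pin down the coefficients.

x^2 - y^2 + x - 3*y - 3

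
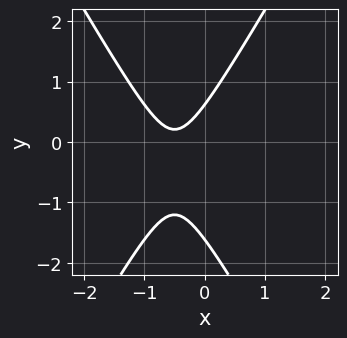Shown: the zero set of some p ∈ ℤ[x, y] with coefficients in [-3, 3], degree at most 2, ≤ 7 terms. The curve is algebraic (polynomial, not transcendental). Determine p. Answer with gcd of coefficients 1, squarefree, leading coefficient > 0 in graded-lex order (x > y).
deg p = 2.
Reading off the gridlines: no x-intercept at any integer in the box.
Matching integer coefficients to the picture gives p.

3*x^2 - y^2 + 3*x - y + 1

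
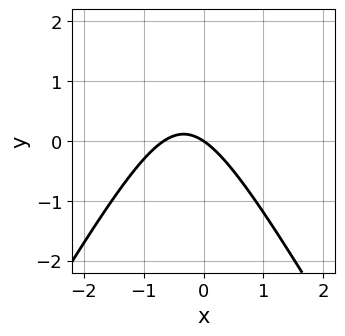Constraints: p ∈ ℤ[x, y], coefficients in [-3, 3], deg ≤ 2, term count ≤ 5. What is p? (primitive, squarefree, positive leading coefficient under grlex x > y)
3*x^2 - y^2 + 2*x + 3*y

First, degree: no degree-1 curve has this shape, so deg p = 2.
Next, from the visible intercepts: one y-axis crossing is at y = 0; it crosses the x-axis at the gridline x = 0.
Finally, the integer polynomial consistent with all of this is the stated p.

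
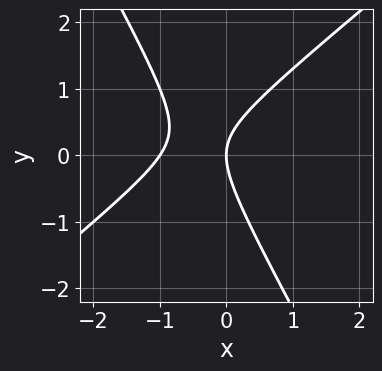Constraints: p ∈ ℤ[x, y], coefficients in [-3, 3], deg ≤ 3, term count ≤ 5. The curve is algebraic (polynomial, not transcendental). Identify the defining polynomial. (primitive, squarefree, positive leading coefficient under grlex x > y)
3*x^2 - 2*x*y - 2*y^2 + 3*x

(a) deg p = 2. No degree-1 curve has this shape.
(b) From the axis intercepts and sections: the x-axis gridline crossings are at x ∈ {-1, 0}; it crosses the y-axis at the gridline y = 0.
(c) Assembling these constraints gives the stated polynomial.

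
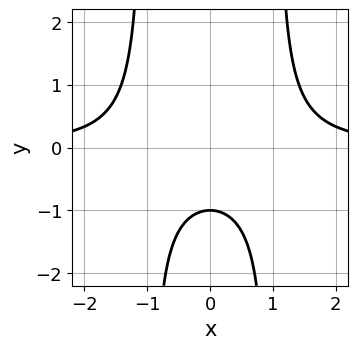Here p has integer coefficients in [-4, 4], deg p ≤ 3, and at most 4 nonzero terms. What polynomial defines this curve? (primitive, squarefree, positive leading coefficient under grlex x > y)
First, deg p = 3. No degree-2 curve has this shape.
Then, symmetries: mirror symmetry x ↦ −x ⇒ only even powers of x.
Then, observable constraints: no x-intercept at any integer in the box; one y-axis crossing is at y = -1.
Finally, fitting integer coefficients to these (and the overall shape) gives p.

x^2*y - y - 1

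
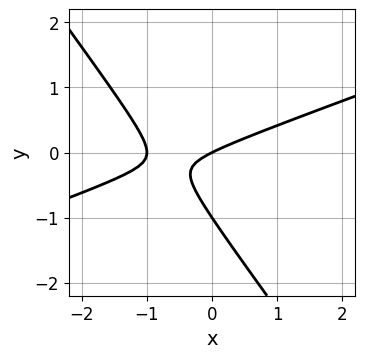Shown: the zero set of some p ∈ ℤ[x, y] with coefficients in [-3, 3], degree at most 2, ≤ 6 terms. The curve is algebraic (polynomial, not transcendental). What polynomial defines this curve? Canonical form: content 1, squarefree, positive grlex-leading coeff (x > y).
x^2 - 2*x*y - 2*y^2 + x - 2*y

1. Degree: a generic line meets the curve in up to 2 points, so deg p = 2.
2. Checking where it meets the axes: among the integer gridlines, it crosses the y-axis at y ∈ {-1, 0}; among the integer gridlines, it crosses the x-axis at x ∈ {-1, 0}.
3. Matching integer coefficients to the picture gives p.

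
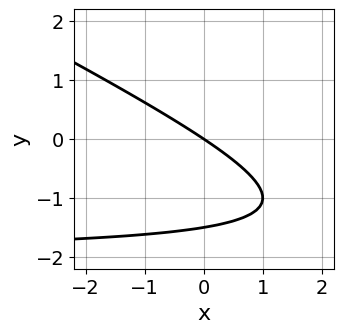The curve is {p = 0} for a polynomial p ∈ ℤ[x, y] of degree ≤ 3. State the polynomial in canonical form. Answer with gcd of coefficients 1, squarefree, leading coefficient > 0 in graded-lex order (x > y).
x*y + 2*y^2 + 2*x + 3*y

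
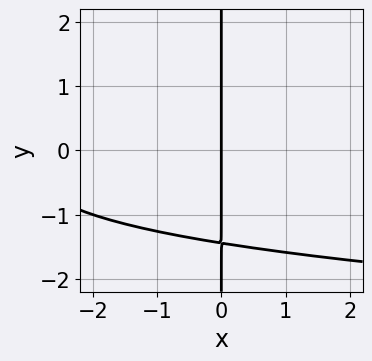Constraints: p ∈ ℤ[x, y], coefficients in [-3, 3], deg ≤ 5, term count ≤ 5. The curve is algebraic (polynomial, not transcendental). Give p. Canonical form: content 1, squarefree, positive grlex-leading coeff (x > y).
x*y^3 + x^2 + 3*x

1. Degree: the shape is more complex than any degree-3 curve, so deg p = 4.
2. From the visible intercepts: every point of the y-axis in the box is on the curve; one x-axis crossing is at x = 0.
3. The integer polynomial consistent with all of this is the stated p.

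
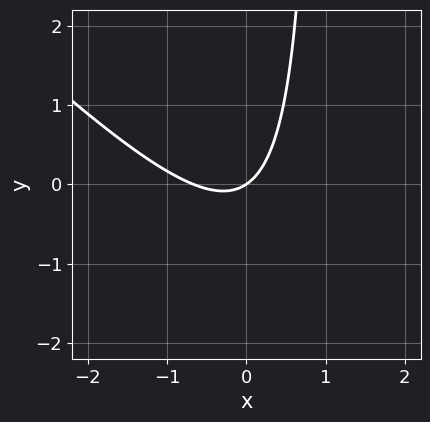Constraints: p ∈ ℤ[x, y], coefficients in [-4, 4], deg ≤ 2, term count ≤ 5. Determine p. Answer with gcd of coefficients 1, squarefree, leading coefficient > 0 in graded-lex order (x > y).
1. deg p = 2. A generic line meets the curve in up to 2 points.
2. Checking where it meets the axes: it meets the y-axis at y = 0 (among the integer gridlines); it meets the x-axis at x = 0 (among the integer gridlines).
3. Fitting integer coefficients to these (and the overall shape) gives p.

3*x^2 + 3*x*y + 2*x - 3*y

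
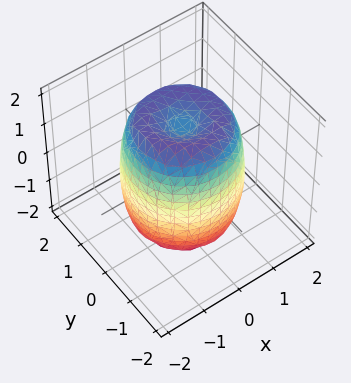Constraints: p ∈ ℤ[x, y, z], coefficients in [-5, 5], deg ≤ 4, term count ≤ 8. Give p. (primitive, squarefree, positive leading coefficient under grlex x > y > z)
2*x^4 + 4*x^2*y^2 + 2*y^4 - 3*x^2 - 3*y^2 + z^2 - 2

The degree is 4 — the shape is more complex than any degree-3 surface.
Symmetries: rotational symmetry about the z-axis ⇒ p depends on x, y only through x² + y².
Reading off the gridlines: a circular section at z = 0 has radius between 1 and 2.
Matching integer coefficients to the picture gives p.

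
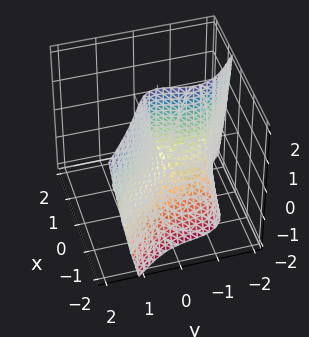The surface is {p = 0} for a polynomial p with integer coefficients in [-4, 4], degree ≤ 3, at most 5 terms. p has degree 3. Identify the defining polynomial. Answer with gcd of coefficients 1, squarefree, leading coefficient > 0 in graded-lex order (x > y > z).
(a) The picture has 2 separate pieces. They look like related sheets of one shape, so recover p as a whole.
(b) The degree is 3 — a generic line meets the surface in up to 3 points.
(c) Against the integer gridlines: it meets the y-axis at y = 0 (among the integer gridlines); the visible z-axis segment lies entirely on the surface; one x-axis crossing is at x = 0.
(d) Fitting integer coefficients to these (and the overall shape) gives p.

2*x^3 + 2*y^3 - 2*x*y + 2*x*z + 3*y^2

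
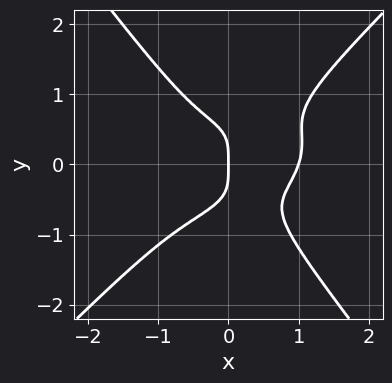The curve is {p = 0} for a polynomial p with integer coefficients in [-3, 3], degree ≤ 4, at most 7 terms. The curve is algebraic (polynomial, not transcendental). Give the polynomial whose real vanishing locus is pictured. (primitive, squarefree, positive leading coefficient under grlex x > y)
x^4 - x^3*y + 2*x^2*y^2 - 2*y^4 - x

(a) The degree is 4 — the shape is more complex than any degree-3 curve.
(b) Checking where it meets the axes: it meets the y-axis at y = 0 (among the integer gridlines); the x-axis gridline crossings are at x ∈ {0, 1}.
(c) These observations pin down the coefficients.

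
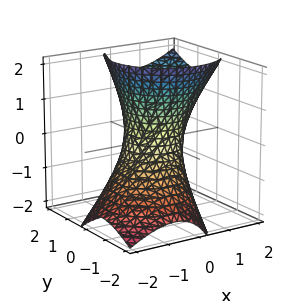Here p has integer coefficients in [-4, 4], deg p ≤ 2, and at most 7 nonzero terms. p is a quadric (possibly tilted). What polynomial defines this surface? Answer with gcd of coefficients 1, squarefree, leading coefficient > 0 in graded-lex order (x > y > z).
1. deg p = 2. A generic line meets the surface in up to 2 points.
2. Against the integer gridlines: it misses every integer gridline on the z-axis.
3. Fitting integer coefficients to these (and the overall shape) gives p.

3*x^2 - 3*x*z + 3*y^2 - 3*y*z - 2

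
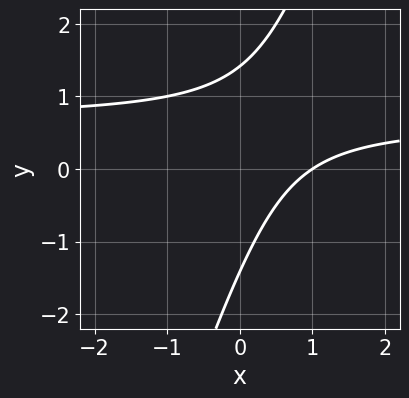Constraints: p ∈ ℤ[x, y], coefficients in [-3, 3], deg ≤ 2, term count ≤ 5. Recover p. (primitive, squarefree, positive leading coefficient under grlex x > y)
First, degree: the shape is more complex than any degree-1 curve, so deg p = 2.
Next, from the axis intercepts and sections: it crosses the x-axis at the gridline x = 1.
Finally, the integer polynomial consistent with all of this is the stated p.

3*x*y - y^2 - 2*x + 2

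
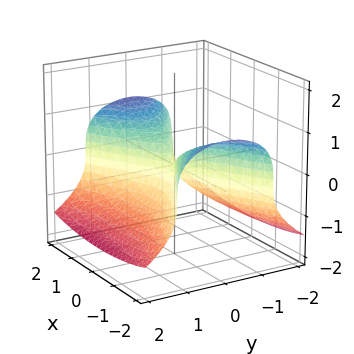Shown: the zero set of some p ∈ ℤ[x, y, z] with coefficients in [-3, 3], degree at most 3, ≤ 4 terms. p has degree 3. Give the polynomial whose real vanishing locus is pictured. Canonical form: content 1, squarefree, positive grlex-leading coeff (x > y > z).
First, deg p = 3.
Then, observable constraints: it meets the z-axis at z = 0 (among the integer gridlines); one x-axis crossing is at x = 0; it meets the y-axis at y = 0 (among the integer gridlines).
Finally, matching integer coefficients to the picture gives p.

3*z^3 - x^2 + 3*y^2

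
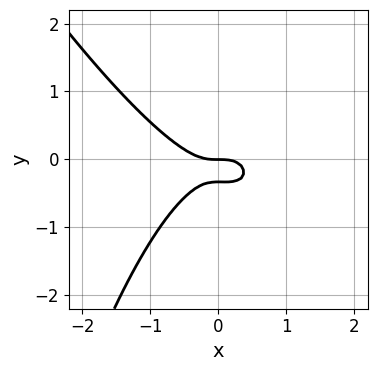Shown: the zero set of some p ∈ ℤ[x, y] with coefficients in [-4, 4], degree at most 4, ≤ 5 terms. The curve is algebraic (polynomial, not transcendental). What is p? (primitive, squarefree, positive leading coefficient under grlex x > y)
2*x^3 + x^2*y + 3*y^2 + y

Degree: the shape is more complex than any degree-2 curve, so deg p = 3.
Observable constraints: one x-axis crossing is at x = 0; it meets the y-axis at y = 0 (among the integer gridlines).
Assembling these constraints gives the stated polynomial.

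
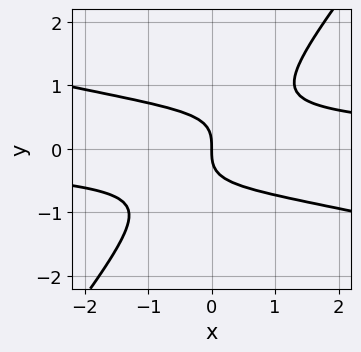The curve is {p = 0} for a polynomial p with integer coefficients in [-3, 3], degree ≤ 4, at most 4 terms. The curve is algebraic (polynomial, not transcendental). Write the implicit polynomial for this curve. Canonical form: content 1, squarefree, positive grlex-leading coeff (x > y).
x^2*y + 3*x*y^2 - 3*y^3 - 2*x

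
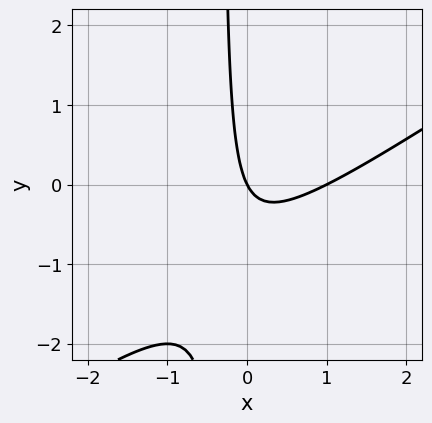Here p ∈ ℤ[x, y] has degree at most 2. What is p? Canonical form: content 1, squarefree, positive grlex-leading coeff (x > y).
2*x^2 - 3*x*y - 2*x - y

First, degree: the shape is more complex than any degree-1 curve, so deg p = 2.
Next, observable constraints: among the integer gridlines, it crosses the x-axis at x ∈ {0, 1}; it meets the y-axis at y = 0 (among the integer gridlines).
Finally, matching integer coefficients to the picture gives p.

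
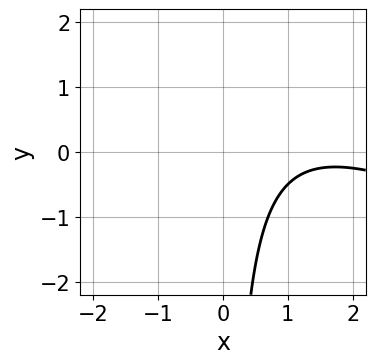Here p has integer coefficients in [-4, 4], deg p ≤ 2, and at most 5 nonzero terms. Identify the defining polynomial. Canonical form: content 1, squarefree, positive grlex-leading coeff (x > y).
x^2 + 2*x*y - 3*x + 3

First, degree: no degree-1 curve has this shape, so deg p = 2.
Next, from the axis intercepts and sections: it misses every integer gridline on the y-axis; the curve avoids every integer x-axis point in the box.
Finally, fitting integer coefficients to these (and the overall shape) gives p.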